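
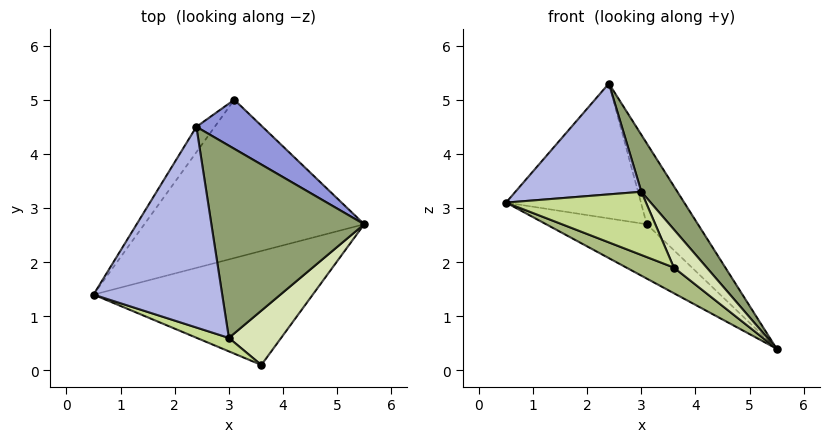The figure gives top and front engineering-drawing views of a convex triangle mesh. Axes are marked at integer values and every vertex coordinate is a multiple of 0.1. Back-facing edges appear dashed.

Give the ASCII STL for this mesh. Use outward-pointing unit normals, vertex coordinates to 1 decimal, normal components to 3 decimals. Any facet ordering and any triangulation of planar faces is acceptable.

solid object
 facet normal -0.511 0.279 -0.813
  outer loop
   vertex 3.1 5.0 2.7
   vertex 5.5 2.7 0.4
   vertex 0.5 1.4 3.1
  endloop
 endfacet
 facet normal -0.812 0.574 -0.108
  outer loop
   vertex 2.4 4.5 5.3
   vertex 3.1 5.0 2.7
   vertex 0.5 1.4 3.1
  endloop
 endfacet
 facet normal 0.796 0.517 0.314
  outer loop
   vertex 2.4 4.5 5.3
   vertex 5.5 2.7 0.4
   vertex 3.1 5.0 2.7
  endloop
 endfacet
 facet normal -0.219 -0.472 0.854
  outer loop
   vertex 3.0 0.6 3.3
   vertex 2.4 4.5 5.3
   vertex 0.5 1.4 3.1
  endloop
 endfacet
 facet normal 0.804 -0.169 0.571
  outer loop
   vertex 3.0 0.6 3.3
   vertex 5.5 2.7 0.4
   vertex 2.4 4.5 5.3
  endloop
 endfacet
 facet normal -0.425 -0.199 -0.883
  outer loop
   vertex 3.6 0.1 1.9
   vertex 0.5 1.4 3.1
   vertex 5.5 2.7 0.4
  endloop
 endfacet
 facet normal -0.313 -0.929 0.198
  outer loop
   vertex 3.6 0.1 1.9
   vertex 3.0 0.6 3.3
   vertex 0.5 1.4 3.1
  endloop
 endfacet
 facet normal 0.820 -0.329 0.469
  outer loop
   vertex 3.6 0.1 1.9
   vertex 5.5 2.7 0.4
   vertex 3.0 0.6 3.3
  endloop
 endfacet
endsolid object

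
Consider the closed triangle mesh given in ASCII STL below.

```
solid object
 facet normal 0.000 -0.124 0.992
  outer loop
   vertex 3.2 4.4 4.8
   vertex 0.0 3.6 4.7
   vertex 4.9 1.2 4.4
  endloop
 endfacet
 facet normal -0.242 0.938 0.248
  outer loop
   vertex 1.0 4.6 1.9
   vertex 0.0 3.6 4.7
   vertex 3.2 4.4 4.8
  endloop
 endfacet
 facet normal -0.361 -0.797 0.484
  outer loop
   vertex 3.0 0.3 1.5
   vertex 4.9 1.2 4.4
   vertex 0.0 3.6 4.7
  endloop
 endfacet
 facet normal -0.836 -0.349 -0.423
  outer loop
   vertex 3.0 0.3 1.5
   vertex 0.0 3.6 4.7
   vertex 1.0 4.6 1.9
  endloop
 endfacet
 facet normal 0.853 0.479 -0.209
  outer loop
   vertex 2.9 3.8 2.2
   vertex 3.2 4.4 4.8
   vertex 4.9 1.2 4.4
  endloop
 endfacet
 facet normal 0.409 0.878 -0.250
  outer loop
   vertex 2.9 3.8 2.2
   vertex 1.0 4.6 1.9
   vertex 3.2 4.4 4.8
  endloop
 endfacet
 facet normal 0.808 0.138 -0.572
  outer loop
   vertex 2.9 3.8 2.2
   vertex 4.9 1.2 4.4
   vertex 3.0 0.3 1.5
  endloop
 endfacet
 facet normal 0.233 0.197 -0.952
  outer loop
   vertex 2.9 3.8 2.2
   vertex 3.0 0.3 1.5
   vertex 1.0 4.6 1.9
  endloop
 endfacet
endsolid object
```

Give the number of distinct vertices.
6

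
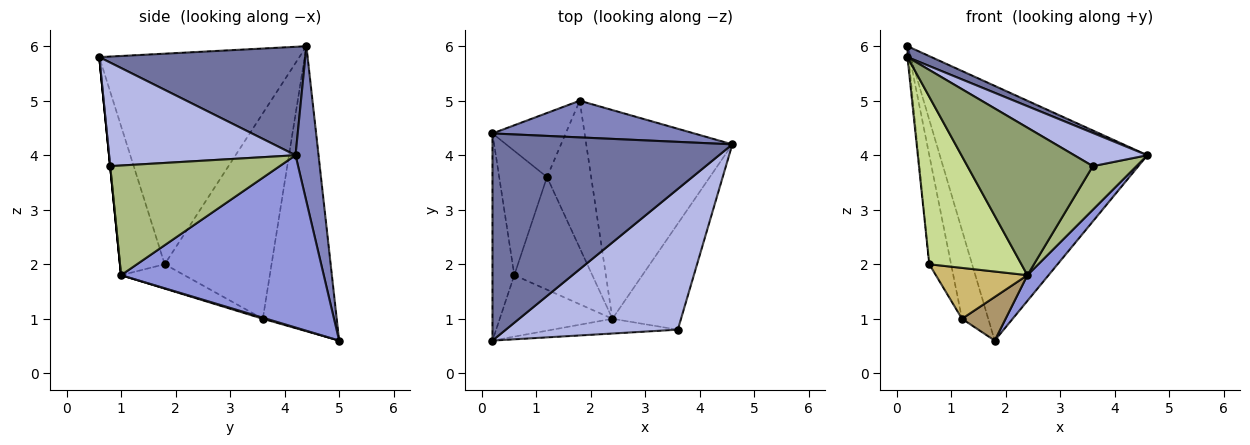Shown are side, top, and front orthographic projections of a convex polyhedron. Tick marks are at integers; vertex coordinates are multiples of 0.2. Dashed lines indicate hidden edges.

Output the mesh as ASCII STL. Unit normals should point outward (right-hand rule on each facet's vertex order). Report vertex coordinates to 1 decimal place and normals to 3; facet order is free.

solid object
 facet normal 0.412 -0.048 0.910
  outer loop
   vertex 0.2 4.4 6.0
   vertex 0.2 0.6 5.8
   vertex 4.6 4.2 4.0
  endloop
 endfacet
 facet normal 0.109 0.984 0.142
  outer loop
   vertex 1.8 5.0 0.6
   vertex 0.2 4.4 6.0
   vertex 4.6 4.2 4.0
  endloop
 endfacet
 facet normal 0.760 -0.079 -0.645
  outer loop
   vertex 2.4 1.0 1.8
   vertex 1.8 5.0 0.6
   vertex 4.6 4.2 4.0
  endloop
 endfacet
 facet normal 0.506 -0.198 0.840
  outer loop
   vertex 3.6 0.8 3.8
   vertex 4.6 4.2 4.0
   vertex 0.2 0.6 5.8
  endloop
 endfacet
 facet normal 0.000 -0.995 -0.100
  outer loop
   vertex 3.6 0.8 3.8
   vertex 0.2 0.6 5.8
   vertex 2.4 1.0 1.8
  endloop
 endfacet
 facet normal 0.828 -0.213 -0.518
  outer loop
   vertex 3.6 0.8 3.8
   vertex 2.4 1.0 1.8
   vertex 4.6 4.2 4.0
  endloop
 endfacet
 facet normal -0.415 -0.854 -0.313
  outer loop
   vertex 0.6 1.8 2.0
   vertex 2.4 1.0 1.8
   vertex 0.2 0.6 5.8
  endloop
 endfacet
 facet normal -0.995 0.005 -0.103
  outer loop
   vertex 0.6 1.8 2.0
   vertex 0.2 0.6 5.8
   vertex 0.2 4.4 6.0
  endloop
 endfacet
 facet normal 0.024 -0.284 -0.959
  outer loop
   vertex 1.2 3.6 1.0
   vertex 1.8 5.0 0.6
   vertex 2.4 1.0 1.8
  endloop
 endfacet
 facet normal -0.273 -0.396 -0.877
  outer loop
   vertex 1.2 3.6 1.0
   vertex 2.4 1.0 1.8
   vertex 0.6 1.8 2.0
  endloop
 endfacet
 facet normal -0.916 0.325 -0.235
  outer loop
   vertex 1.2 3.6 1.0
   vertex 0.2 4.4 6.0
   vertex 1.8 5.0 0.6
  endloop
 endfacet
 facet normal -0.955 0.195 -0.222
  outer loop
   vertex 1.2 3.6 1.0
   vertex 0.6 1.8 2.0
   vertex 0.2 4.4 6.0
  endloop
 endfacet
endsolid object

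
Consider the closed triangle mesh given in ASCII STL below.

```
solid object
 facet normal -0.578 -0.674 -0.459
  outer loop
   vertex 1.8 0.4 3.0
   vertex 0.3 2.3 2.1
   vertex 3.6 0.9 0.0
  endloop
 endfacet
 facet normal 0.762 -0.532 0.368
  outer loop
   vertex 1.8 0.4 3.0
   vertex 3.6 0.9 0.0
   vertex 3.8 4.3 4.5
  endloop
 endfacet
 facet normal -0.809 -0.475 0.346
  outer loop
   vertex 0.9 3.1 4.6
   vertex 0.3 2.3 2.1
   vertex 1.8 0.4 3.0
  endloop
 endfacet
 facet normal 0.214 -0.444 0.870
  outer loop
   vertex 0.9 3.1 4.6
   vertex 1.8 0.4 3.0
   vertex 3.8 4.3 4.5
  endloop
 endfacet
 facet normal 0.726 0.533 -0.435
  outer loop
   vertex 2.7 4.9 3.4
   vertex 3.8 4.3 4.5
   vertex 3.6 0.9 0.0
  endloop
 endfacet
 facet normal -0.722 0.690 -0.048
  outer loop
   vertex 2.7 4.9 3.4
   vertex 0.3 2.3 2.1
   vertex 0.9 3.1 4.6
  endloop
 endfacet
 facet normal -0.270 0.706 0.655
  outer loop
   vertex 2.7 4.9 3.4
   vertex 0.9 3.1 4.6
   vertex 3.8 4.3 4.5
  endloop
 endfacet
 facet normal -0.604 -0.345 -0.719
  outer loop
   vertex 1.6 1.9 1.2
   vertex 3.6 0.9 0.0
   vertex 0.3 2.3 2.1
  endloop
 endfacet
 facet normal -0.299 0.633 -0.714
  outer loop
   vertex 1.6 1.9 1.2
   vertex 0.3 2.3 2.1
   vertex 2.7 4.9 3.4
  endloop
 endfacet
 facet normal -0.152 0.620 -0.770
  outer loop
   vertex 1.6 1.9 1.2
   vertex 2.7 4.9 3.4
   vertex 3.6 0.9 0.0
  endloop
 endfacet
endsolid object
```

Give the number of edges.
15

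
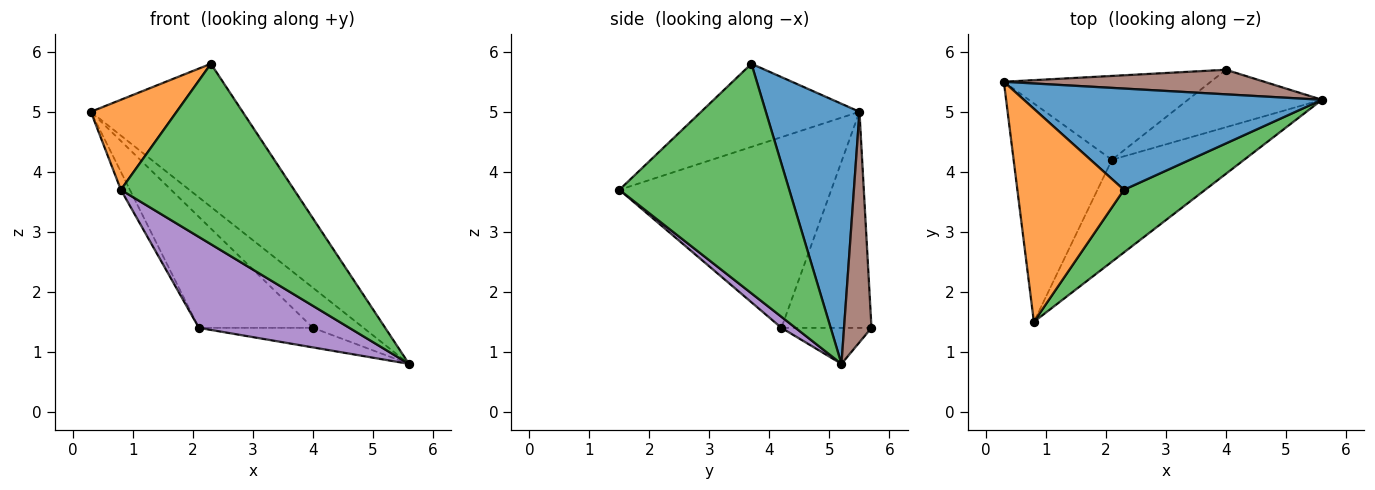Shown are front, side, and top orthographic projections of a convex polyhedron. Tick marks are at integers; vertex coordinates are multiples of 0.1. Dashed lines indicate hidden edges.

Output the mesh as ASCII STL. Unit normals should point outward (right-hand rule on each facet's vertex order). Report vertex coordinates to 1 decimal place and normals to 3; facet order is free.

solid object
 facet normal 0.450 0.729 0.516
  outer loop
   vertex 2.3 3.7 5.8
   vertex 5.6 5.2 0.8
   vertex 0.3 5.5 5.0
  endloop
 endfacet
 facet normal -0.584 -0.316 0.748
  outer loop
   vertex 2.3 3.7 5.8
   vertex 0.3 5.5 5.0
   vertex 0.8 1.5 3.7
  endloop
 endfacet
 facet normal 0.680 -0.693 0.241
  outer loop
   vertex 2.3 3.7 5.8
   vertex 0.8 1.5 3.7
   vertex 5.6 5.2 0.8
  endloop
 endfacet
 facet normal -0.888 0.038 -0.458
  outer loop
   vertex 2.1 4.2 1.4
   vertex 0.8 1.5 3.7
   vertex 0.3 5.5 5.0
  endloop
 endfacet
 facet normal 0.062 -0.664 -0.745
  outer loop
   vertex 2.1 4.2 1.4
   vertex 5.6 5.2 0.8
   vertex 0.8 1.5 3.7
  endloop
 endfacet
 facet normal 0.420 0.774 0.474
  outer loop
   vertex 4.0 5.7 1.4
   vertex 0.3 5.5 5.0
   vertex 5.6 5.2 0.8
  endloop
 endfacet
 facet normal -0.533 0.675 -0.510
  outer loop
   vertex 4.0 5.7 1.4
   vertex 2.1 4.2 1.4
   vertex 0.3 5.5 5.0
  endloop
 endfacet
 facet normal -0.246 0.312 -0.917
  outer loop
   vertex 4.0 5.7 1.4
   vertex 5.6 5.2 0.8
   vertex 2.1 4.2 1.4
  endloop
 endfacet
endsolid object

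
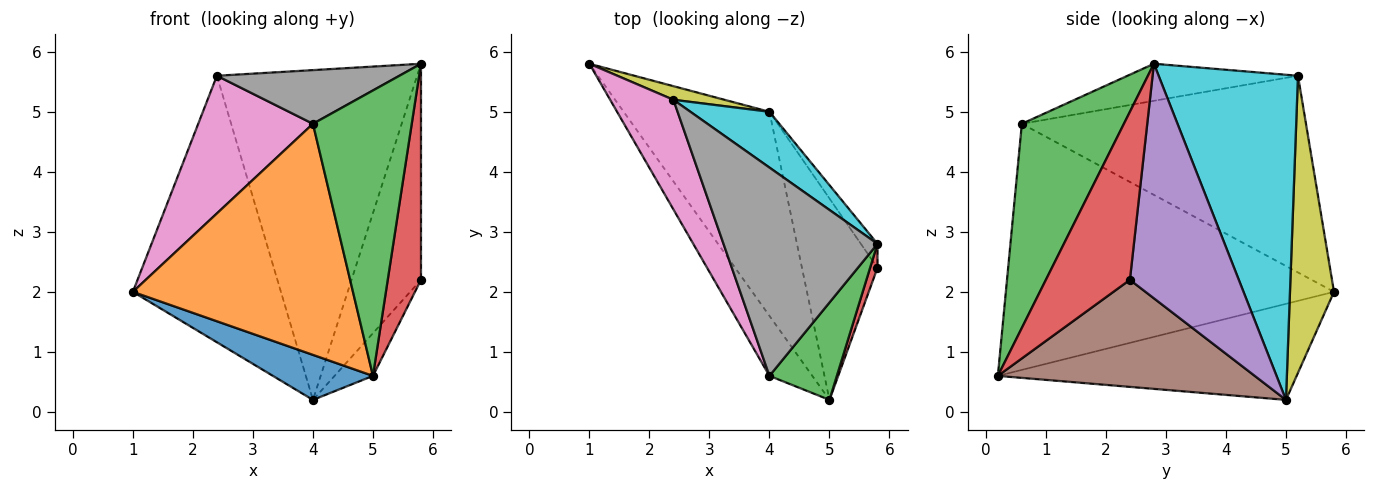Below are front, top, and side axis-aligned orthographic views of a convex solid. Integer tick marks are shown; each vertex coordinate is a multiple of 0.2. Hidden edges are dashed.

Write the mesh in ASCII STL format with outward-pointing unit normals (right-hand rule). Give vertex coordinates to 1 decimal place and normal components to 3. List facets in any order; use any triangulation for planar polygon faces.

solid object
 facet normal -0.541 -0.181 -0.821
  outer loop
   vertex 4.0 5.0 0.2
   vertex 5.0 0.2 0.6
   vertex 1.0 5.8 2.0
  endloop
 endfacet
 facet normal -0.822 -0.551 -0.143
  outer loop
   vertex 4.0 0.6 4.8
   vertex 1.0 5.8 2.0
   vertex 5.0 0.2 0.6
  endloop
 endfacet
 facet normal 0.699 -0.677 0.231
  outer loop
   vertex 4.0 0.6 4.8
   vertex 5.0 0.2 0.6
   vertex 5.8 2.8 5.8
  endloop
 endfacet
 facet normal 0.929 -0.368 0.041
  outer loop
   vertex 5.8 2.4 2.2
   vertex 5.8 2.8 5.8
   vertex 5.0 0.2 0.6
  endloop
 endfacet
 facet normal 0.842 0.537 -0.060
  outer loop
   vertex 5.8 2.4 2.2
   vertex 4.0 5.0 0.2
   vertex 5.8 2.8 5.8
  endloop
 endfacet
 facet normal 0.811 0.121 -0.572
  outer loop
   vertex 5.8 2.4 2.2
   vertex 5.0 0.2 0.6
   vertex 4.0 5.0 0.2
  endloop
 endfacet
 facet normal -0.889 -0.359 0.286
  outer loop
   vertex 2.4 5.2 5.6
   vertex 1.0 5.8 2.0
   vertex 4.0 0.6 4.8
  endloop
 endfacet
 facet normal -0.227 -0.243 0.943
  outer loop
   vertex 2.4 5.2 5.6
   vertex 4.0 0.6 4.8
   vertex 5.8 2.8 5.8
  endloop
 endfacet
 facet normal 0.285 0.957 0.049
  outer loop
   vertex 2.4 5.2 5.6
   vertex 4.0 5.0 0.2
   vertex 1.0 5.8 2.0
  endloop
 endfacet
 facet normal 0.566 0.813 0.138
  outer loop
   vertex 2.4 5.2 5.6
   vertex 5.8 2.8 5.8
   vertex 4.0 5.0 0.2
  endloop
 endfacet
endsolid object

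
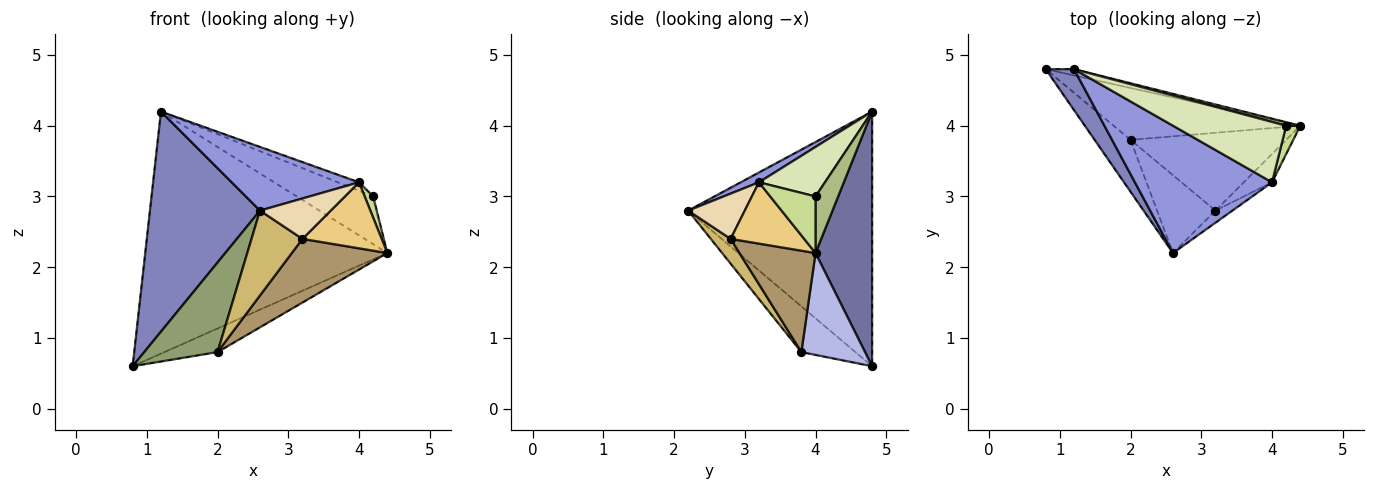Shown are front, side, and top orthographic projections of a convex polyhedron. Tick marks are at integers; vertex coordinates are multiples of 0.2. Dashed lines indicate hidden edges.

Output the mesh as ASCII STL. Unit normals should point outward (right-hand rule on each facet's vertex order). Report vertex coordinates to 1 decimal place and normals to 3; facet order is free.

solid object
 facet normal 0.228 0.973 -0.025
  outer loop
   vertex 1.2 4.8 4.2
   vertex 4.4 4.0 2.2
   vertex 0.8 4.8 0.6
  endloop
 endfacet
 facet normal -0.854 -0.511 0.095
  outer loop
   vertex 1.2 4.8 4.2
   vertex 0.8 4.8 0.6
   vertex 2.6 2.2 2.8
  endloop
 endfacet
 facet normal 0.064 -0.446 0.893
  outer loop
   vertex 4.0 3.2 3.2
   vertex 1.2 4.8 4.2
   vertex 2.6 2.2 2.8
  endloop
 endfacet
 facet normal 0.445 0.371 -0.815
  outer loop
   vertex 2.0 3.8 0.8
   vertex 0.8 4.8 0.6
   vertex 4.4 4.0 2.2
  endloop
 endfacet
 facet normal -0.538 -0.730 -0.422
  outer loop
   vertex 2.0 3.8 0.8
   vertex 2.6 2.2 2.8
   vertex 0.8 4.8 0.6
  endloop
 endfacet
 facet normal 0.283 0.956 0.071
  outer loop
   vertex 4.2 4.0 3.0
   vertex 4.4 4.0 2.2
   vertex 1.2 4.8 4.2
  endloop
 endfacet
 facet normal 0.954 -0.179 0.239
  outer loop
   vertex 4.2 4.0 3.0
   vertex 4.0 3.2 3.2
   vertex 4.4 4.0 2.2
  endloop
 endfacet
 facet normal 0.398 0.128 0.909
  outer loop
   vertex 4.2 4.0 3.0
   vertex 1.2 4.8 4.2
   vertex 4.0 3.2 3.2
  endloop
 endfacet
 facet normal 0.450 -0.565 -0.691
  outer loop
   vertex 3.2 2.8 2.4
   vertex 2.0 3.8 0.8
   vertex 4.4 4.0 2.2
  endloop
 endfacet
 facet normal 0.276 -0.709 -0.650
  outer loop
   vertex 3.2 2.8 2.4
   vertex 2.6 2.2 2.8
   vertex 2.0 3.8 0.8
  endloop
 endfacet
 facet normal 0.649 -0.699 -0.300
  outer loop
   vertex 3.2 2.8 2.4
   vertex 4.4 4.0 2.2
   vertex 4.0 3.2 3.2
  endloop
 endfacet
 facet normal 0.608 -0.760 -0.228
  outer loop
   vertex 3.2 2.8 2.4
   vertex 4.0 3.2 3.2
   vertex 2.6 2.2 2.8
  endloop
 endfacet
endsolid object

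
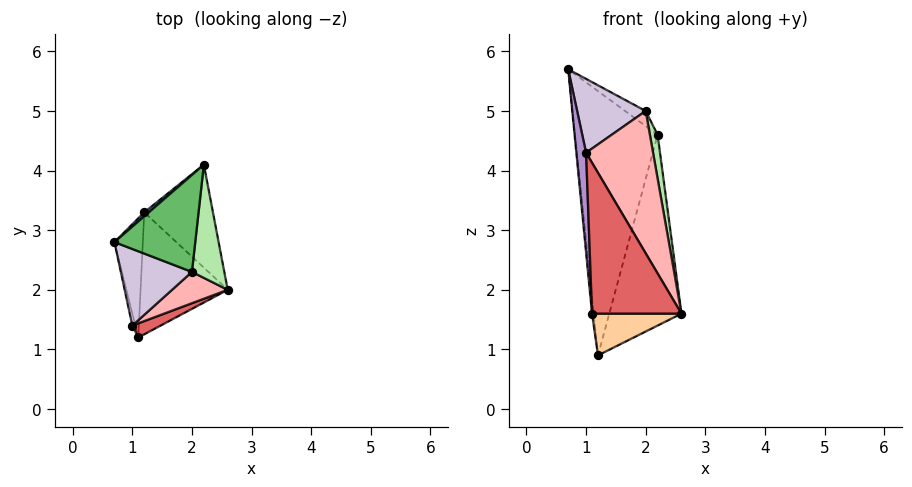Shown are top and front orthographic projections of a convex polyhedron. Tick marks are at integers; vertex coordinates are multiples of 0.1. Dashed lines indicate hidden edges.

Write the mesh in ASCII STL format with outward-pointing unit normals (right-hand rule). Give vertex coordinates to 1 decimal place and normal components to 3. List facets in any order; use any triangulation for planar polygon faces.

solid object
 facet normal -0.650 0.760 0.011
  outer loop
   vertex 1.2 3.3 0.9
   vertex 0.7 2.8 5.7
   vertex 2.2 4.1 4.6
  endloop
 endfacet
 facet normal 0.726 0.605 -0.327
  outer loop
   vertex 1.2 3.3 0.9
   vertex 2.2 4.1 4.6
   vertex 2.6 2.0 1.6
  endloop
 endfacet
 facet normal -0.995 0.013 -0.102
  outer loop
   vertex 1.1 1.2 1.6
   vertex 0.7 2.8 5.7
   vertex 1.2 3.3 0.9
  endloop
 endfacet
 facet normal 0.170 -0.319 -0.932
  outer loop
   vertex 1.1 1.2 1.6
   vertex 1.2 3.3 0.9
   vertex 2.6 2.0 1.6
  endloop
 endfacet
 facet normal 0.509 0.132 0.851
  outer loop
   vertex 2.0 2.3 5.0
   vertex 2.2 4.1 4.6
   vertex 0.7 2.8 5.7
  endloop
 endfacet
 facet normal 0.981 -0.069 0.179
  outer loop
   vertex 2.0 2.3 5.0
   vertex 2.6 2.0 1.6
   vertex 2.2 4.1 4.6
  endloop
 endfacet
 facet normal 0.469 -0.879 0.083
  outer loop
   vertex 1.0 1.4 4.3
   vertex 1.1 1.2 1.6
   vertex 2.6 2.0 1.6
  endloop
 endfacet
 facet normal 0.589 -0.789 0.174
  outer loop
   vertex 1.0 1.4 4.3
   vertex 2.6 2.0 1.6
   vertex 2.0 2.3 5.0
  endloop
 endfacet
 facet normal -0.982 -0.188 -0.022
  outer loop
   vertex 1.0 1.4 4.3
   vertex 0.7 2.8 5.7
   vertex 1.1 1.2 1.6
  endloop
 endfacet
 facet normal 0.120 -0.689 0.715
  outer loop
   vertex 1.0 1.4 4.3
   vertex 2.0 2.3 5.0
   vertex 0.7 2.8 5.7
  endloop
 endfacet
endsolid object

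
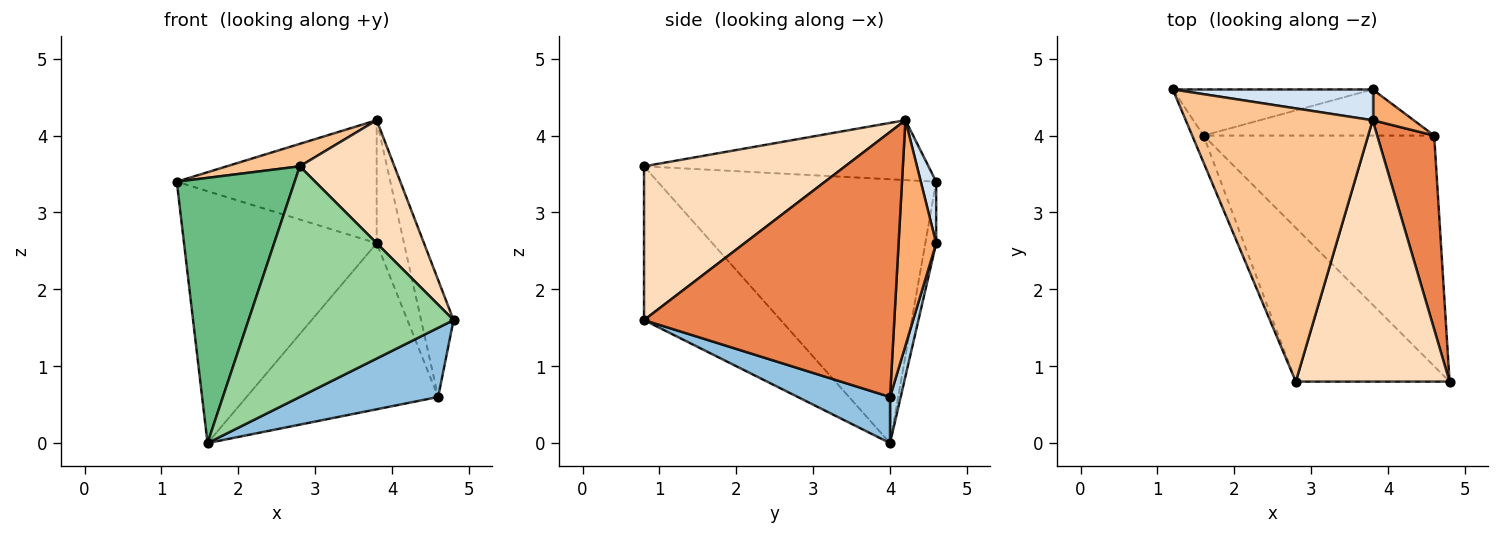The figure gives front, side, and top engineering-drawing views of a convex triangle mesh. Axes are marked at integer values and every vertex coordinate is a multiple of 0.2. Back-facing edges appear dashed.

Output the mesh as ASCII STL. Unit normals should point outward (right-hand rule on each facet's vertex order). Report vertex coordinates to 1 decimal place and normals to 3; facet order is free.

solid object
 facet normal -0.055 0.982 -0.180
  outer loop
   vertex 1.6 4.0 0.0
   vertex 1.2 4.6 3.4
   vertex 3.8 4.6 2.6
  endloop
 endfacet
 facet normal 0.188 -0.282 -0.941
  outer loop
   vertex 4.6 4.0 0.6
   vertex 4.8 0.8 1.6
   vertex 1.6 4.0 0.0
  endloop
 endfacet
 facet normal 0.053 0.962 -0.267
  outer loop
   vertex 4.6 4.0 0.6
   vertex 1.6 4.0 0.0
   vertex 3.8 4.6 2.6
  endloop
 endfacet
 facet normal 0.074 0.967 0.242
  outer loop
   vertex 3.8 4.2 4.2
   vertex 3.8 4.6 2.6
   vertex 1.2 4.6 3.4
  endloop
 endfacet
 facet normal 0.970 0.126 0.209
  outer loop
   vertex 3.8 4.2 4.2
   vertex 4.8 0.8 1.6
   vertex 4.6 4.0 0.6
  endloop
 endfacet
 facet normal 0.800 0.582 0.145
  outer loop
   vertex 3.8 4.2 4.2
   vertex 4.6 4.0 0.6
   vertex 3.8 4.6 2.6
  endloop
 endfacet
 facet normal -0.304 -0.078 0.949
  outer loop
   vertex 2.8 0.8 3.6
   vertex 3.8 4.2 4.2
   vertex 1.2 4.6 3.4
  endloop
 endfacet
 facet normal 0.671 -0.316 0.671
  outer loop
   vertex 2.8 0.8 3.6
   vertex 4.8 0.8 1.6
   vertex 3.8 4.2 4.2
  endloop
 endfacet
 facet normal -0.920 -0.390 -0.040
  outer loop
   vertex 2.8 0.8 3.6
   vertex 1.2 4.6 3.4
   vertex 1.6 4.0 0.0
  endloop
 endfacet
 facet normal -0.485 -0.728 -0.485
  outer loop
   vertex 2.8 0.8 3.6
   vertex 1.6 4.0 0.0
   vertex 4.8 0.8 1.6
  endloop
 endfacet
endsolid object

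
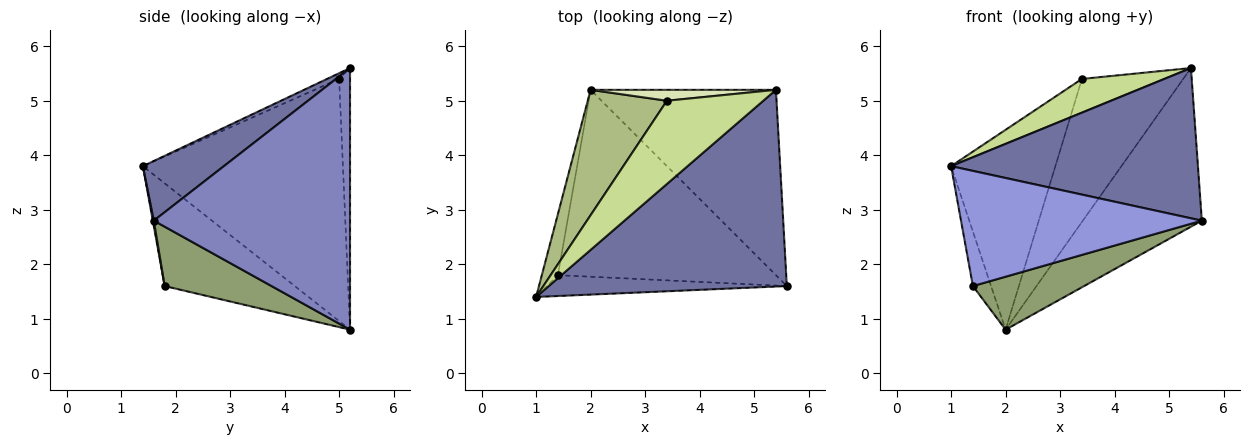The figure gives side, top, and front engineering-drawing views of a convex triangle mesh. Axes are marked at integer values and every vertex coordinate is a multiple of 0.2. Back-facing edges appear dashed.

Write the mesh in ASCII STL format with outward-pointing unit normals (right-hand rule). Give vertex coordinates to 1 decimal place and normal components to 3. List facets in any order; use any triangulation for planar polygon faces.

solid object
 facet normal 0.195 -0.595 0.779
  outer loop
   vertex 5.4 5.2 5.6
   vertex 1.0 1.4 3.8
   vertex 5.6 1.6 2.8
  endloop
 endfacet
 facet normal 0.731 0.444 -0.518
  outer loop
   vertex 5.4 5.2 5.6
   vertex 5.6 1.6 2.8
   vertex 2.0 5.2 0.8
  endloop
 endfacet
 facet normal 0.004 -0.984 -0.178
  outer loop
   vertex 1.4 1.8 1.6
   vertex 5.6 1.6 2.8
   vertex 1.0 1.4 3.8
  endloop
 endfacet
 facet normal -0.979 0.137 -0.153
  outer loop
   vertex 1.4 1.8 1.6
   vertex 1.0 1.4 3.8
   vertex 2.0 5.2 0.8
  endloop
 endfacet
 facet normal 0.253 -0.264 -0.931
  outer loop
   vertex 1.4 1.8 1.6
   vertex 2.0 5.2 0.8
   vertex 5.6 1.6 2.8
  endloop
 endfacet
 facet normal -0.852 0.444 0.279
  outer loop
   vertex 3.4 5.0 5.4
   vertex 2.0 5.2 0.8
   vertex 1.0 1.4 3.8
  endloop
 endfacet
 facet normal -0.055 -0.375 0.926
  outer loop
   vertex 3.4 5.0 5.4
   vertex 1.0 1.4 3.8
   vertex 5.4 5.2 5.6
  endloop
 endfacet
 facet normal -0.107 0.991 0.076
  outer loop
   vertex 3.4 5.0 5.4
   vertex 5.4 5.2 5.6
   vertex 2.0 5.2 0.8
  endloop
 endfacet
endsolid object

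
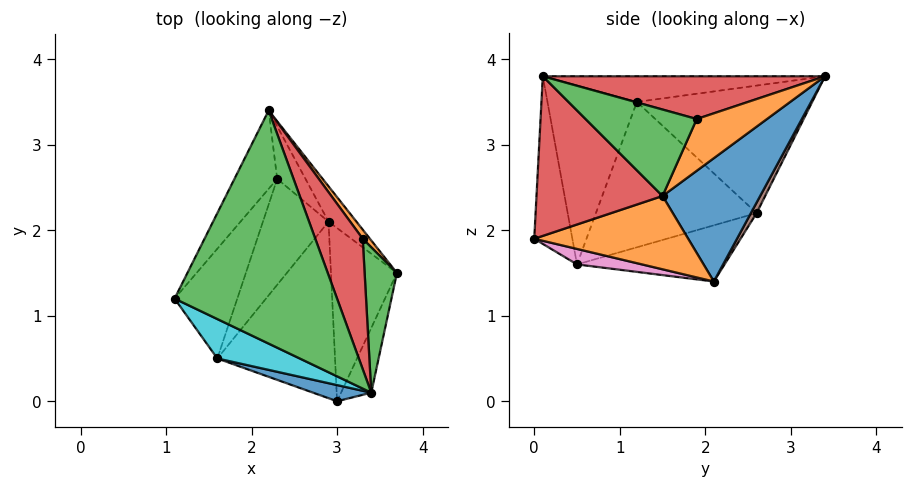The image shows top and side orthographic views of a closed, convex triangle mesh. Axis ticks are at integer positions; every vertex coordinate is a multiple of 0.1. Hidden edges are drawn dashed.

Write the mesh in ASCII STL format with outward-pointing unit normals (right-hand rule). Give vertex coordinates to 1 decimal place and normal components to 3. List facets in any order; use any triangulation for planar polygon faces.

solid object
 facet normal 0.713 0.682 -0.161
  outer loop
   vertex 2.9 2.1 1.4
   vertex 2.2 3.4 3.8
   vertex 3.7 1.5 2.4
  endloop
 endfacet
 facet normal 0.738 -0.123 -0.664
  outer loop
   vertex 3.0 0.0 1.9
   vertex 2.9 2.1 1.4
   vertex 3.7 1.5 2.4
  endloop
 endfacet
 facet normal -0.156 -0.057 0.986
  outer loop
   vertex 3.4 0.1 3.8
   vertex 2.2 3.4 3.8
   vertex 1.1 1.2 3.5
  endloop
 endfacet
 facet normal 0.913 -0.369 -0.173
  outer loop
   vertex 3.4 0.1 3.8
   vertex 3.0 0.0 1.9
   vertex 3.7 1.5 2.4
  endloop
 endfacet
 facet normal -0.842 0.460 -0.282
  outer loop
   vertex 2.3 2.6 2.2
   vertex 1.1 1.2 3.5
   vertex 2.2 3.4 3.8
  endloop
 endfacet
 facet normal 0.161 0.887 -0.433
  outer loop
   vertex 2.3 2.6 2.2
   vertex 2.2 3.4 3.8
   vertex 2.9 2.1 1.4
  endloop
 endfacet
 facet normal 0.127 -0.224 -0.966
  outer loop
   vertex 1.6 0.5 1.6
   vertex 2.9 2.1 1.4
   vertex 3.0 0.0 1.9
  endloop
 endfacet
 facet normal -0.847 0.387 -0.365
  outer loop
   vertex 1.6 0.5 1.6
   vertex 1.1 1.2 3.5
   vertex 2.3 2.6 2.2
  endloop
 endfacet
 facet normal -0.597 0.398 -0.697
  outer loop
   vertex 1.6 0.5 1.6
   vertex 2.3 2.6 2.2
   vertex 2.9 2.1 1.4
  endloop
 endfacet
 facet normal -0.444 -0.872 0.205
  outer loop
   vertex 1.6 0.5 1.6
   vertex 3.4 0.1 3.8
   vertex 1.1 1.2 3.5
  endloop
 endfacet
 facet normal -0.357 -0.926 0.124
  outer loop
   vertex 1.6 0.5 1.6
   vertex 3.0 0.0 1.9
   vertex 3.4 0.1 3.8
  endloop
 endfacet
 facet normal 0.819 0.563 0.114
  outer loop
   vertex 3.3 1.9 3.3
   vertex 3.7 1.5 2.4
   vertex 2.2 3.4 3.8
  endloop
 endfacet
 facet normal 0.926 0.148 0.346
  outer loop
   vertex 3.3 1.9 3.3
   vertex 3.4 0.1 3.8
   vertex 3.7 1.5 2.4
  endloop
 endfacet
 facet normal 0.651 0.237 0.722
  outer loop
   vertex 3.3 1.9 3.3
   vertex 2.2 3.4 3.8
   vertex 3.4 0.1 3.8
  endloop
 endfacet
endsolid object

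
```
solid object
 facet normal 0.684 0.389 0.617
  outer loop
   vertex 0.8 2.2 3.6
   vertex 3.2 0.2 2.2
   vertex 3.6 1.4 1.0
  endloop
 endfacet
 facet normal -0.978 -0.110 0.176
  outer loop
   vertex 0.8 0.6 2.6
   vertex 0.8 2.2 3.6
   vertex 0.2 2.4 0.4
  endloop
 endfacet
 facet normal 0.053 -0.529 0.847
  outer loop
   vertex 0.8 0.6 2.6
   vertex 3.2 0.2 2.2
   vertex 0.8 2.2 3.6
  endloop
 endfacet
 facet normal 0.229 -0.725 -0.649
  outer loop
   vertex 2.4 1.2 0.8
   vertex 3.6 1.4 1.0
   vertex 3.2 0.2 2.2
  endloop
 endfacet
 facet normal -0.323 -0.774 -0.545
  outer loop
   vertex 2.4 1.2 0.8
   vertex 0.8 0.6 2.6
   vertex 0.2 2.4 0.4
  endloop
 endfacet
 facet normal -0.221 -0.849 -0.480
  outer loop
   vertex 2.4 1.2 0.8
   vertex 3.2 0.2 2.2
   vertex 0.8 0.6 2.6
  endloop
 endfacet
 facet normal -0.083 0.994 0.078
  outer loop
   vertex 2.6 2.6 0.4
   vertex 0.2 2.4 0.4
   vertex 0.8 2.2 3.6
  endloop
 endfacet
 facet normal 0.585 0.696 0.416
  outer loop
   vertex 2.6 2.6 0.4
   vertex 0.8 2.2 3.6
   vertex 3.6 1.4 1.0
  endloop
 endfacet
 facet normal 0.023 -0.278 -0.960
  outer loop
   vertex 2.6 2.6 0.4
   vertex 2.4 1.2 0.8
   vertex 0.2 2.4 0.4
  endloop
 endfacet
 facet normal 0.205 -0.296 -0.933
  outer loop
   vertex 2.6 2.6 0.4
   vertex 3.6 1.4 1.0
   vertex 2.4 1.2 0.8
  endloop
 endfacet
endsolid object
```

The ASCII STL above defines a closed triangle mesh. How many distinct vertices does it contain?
7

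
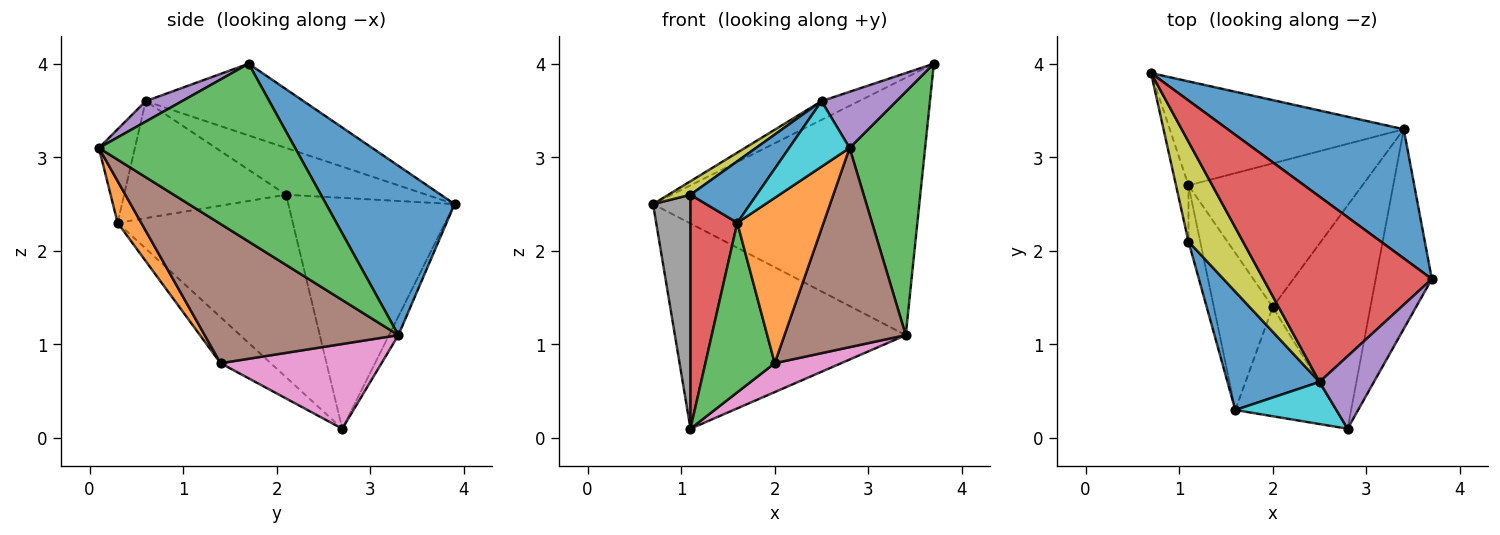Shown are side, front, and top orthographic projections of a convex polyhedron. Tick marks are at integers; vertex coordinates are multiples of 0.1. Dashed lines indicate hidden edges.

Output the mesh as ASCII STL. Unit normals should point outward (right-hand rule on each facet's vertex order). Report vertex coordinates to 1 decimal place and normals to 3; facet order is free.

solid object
 facet normal 0.396 0.821 0.412
  outer loop
   vertex 3.4 3.3 1.1
   vertex 0.7 3.9 2.5
   vertex 3.7 1.7 4.0
  endloop
 endfacet
 facet normal -0.036 0.891 -0.452
  outer loop
   vertex 3.4 3.3 1.1
   vertex 1.1 2.7 0.1
   vertex 0.7 3.9 2.5
  endloop
 endfacet
 facet normal 0.895 -0.345 -0.283
  outer loop
   vertex 3.4 3.3 1.1
   vertex 3.7 1.7 4.0
   vertex 2.8 0.1 3.1
  endloop
 endfacet
 facet normal -0.390 0.093 0.916
  outer loop
   vertex 2.5 0.6 3.6
   vertex 3.7 1.7 4.0
   vertex 0.7 3.9 2.5
  endloop
 endfacet
 facet normal 0.285 -0.587 0.758
  outer loop
   vertex 2.5 0.6 3.6
   vertex 2.8 0.1 3.1
   vertex 3.7 1.7 4.0
  endloop
 endfacet
 facet normal 0.728 -0.456 -0.511
  outer loop
   vertex 2.0 1.4 0.8
   vertex 3.4 3.3 1.1
   vertex 2.8 0.1 3.1
  endloop
 endfacet
 facet normal 0.431 -0.178 -0.885
  outer loop
   vertex 2.0 1.4 0.8
   vertex 1.1 2.7 0.1
   vertex 3.4 3.3 1.1
  endloop
 endfacet
 facet normal -0.974 -0.219 -0.053
  outer loop
   vertex 1.1 2.1 2.6
   vertex 0.7 3.9 2.5
   vertex 1.1 2.7 0.1
  endloop
 endfacet
 facet normal -0.648 -0.102 0.754
  outer loop
   vertex 1.1 2.1 2.6
   vertex 2.5 0.6 3.6
   vertex 0.7 3.9 2.5
  endloop
 endfacet
 facet normal -0.448 -0.752 0.484
  outer loop
   vertex 1.6 0.3 2.3
   vertex 2.8 0.1 3.1
   vertex 2.5 0.6 3.6
  endloop
 endfacet
 facet normal -0.748 -0.306 0.589
  outer loop
   vertex 1.6 0.3 2.3
   vertex 2.5 0.6 3.6
   vertex 1.1 2.1 2.6
  endloop
 endfacet
 facet normal 0.223 -0.814 -0.537
  outer loop
   vertex 1.6 0.3 2.3
   vertex 2.0 1.4 0.8
   vertex 2.8 0.1 3.1
  endloop
 endfacet
 facet normal -0.469 -0.648 -0.600
  outer loop
   vertex 1.6 0.3 2.3
   vertex 1.1 2.7 0.1
   vertex 2.0 1.4 0.8
  endloop
 endfacet
 facet normal -0.964 -0.258 -0.062
  outer loop
   vertex 1.6 0.3 2.3
   vertex 1.1 2.1 2.6
   vertex 1.1 2.7 0.1
  endloop
 endfacet
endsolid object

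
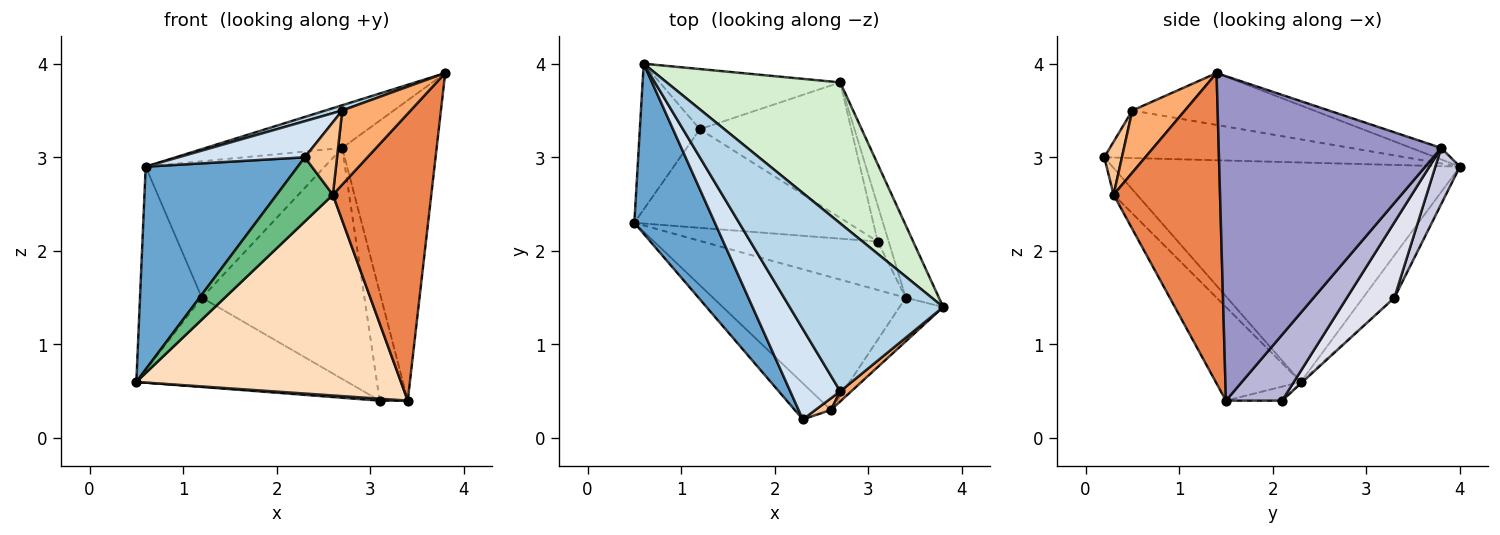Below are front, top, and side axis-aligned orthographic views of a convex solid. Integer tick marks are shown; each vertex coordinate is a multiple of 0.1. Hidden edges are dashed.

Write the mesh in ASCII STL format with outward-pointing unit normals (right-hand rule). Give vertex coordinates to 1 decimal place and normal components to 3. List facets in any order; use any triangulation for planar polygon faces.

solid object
 facet normal -0.868 -0.380 0.319
  outer loop
   vertex 2.3 0.2 3.0
   vertex 0.6 4.0 2.9
   vertex 0.5 2.3 0.6
  endloop
 endfacet
 facet normal -0.080 -0.040 -0.996
  outer loop
   vertex 3.1 2.1 0.4
   vertex 3.4 1.5 0.4
   vertex 0.5 2.3 0.6
  endloop
 endfacet
 facet normal -0.320 -0.030 0.947
  outer loop
   vertex 2.7 0.5 3.5
   vertex 3.8 1.4 3.9
   vertex 0.6 4.0 2.9
  endloop
 endfacet
 facet normal -0.662 -0.278 0.696
  outer loop
   vertex 2.7 0.5 3.5
   vertex 0.6 4.0 2.9
   vertex 2.3 0.2 3.0
  endloop
 endfacet
 facet normal 0.730 -0.675 -0.103
  outer loop
   vertex 2.6 0.3 2.6
   vertex 3.4 1.5 0.4
   vertex 3.8 1.4 3.9
  endloop
 endfacet
 facet normal 0.606 -0.788 0.108
  outer loop
   vertex 2.6 0.3 2.6
   vertex 3.8 1.4 3.9
   vertex 2.7 0.5 3.5
  endloop
 endfacet
 facet normal 0.476 -0.868 0.140
  outer loop
   vertex 2.6 0.3 2.6
   vertex 2.7 0.5 3.5
   vertex 2.3 0.2 3.0
  endloop
 endfacet
 facet normal -0.259 -0.805 -0.533
  outer loop
   vertex 2.6 0.3 2.6
   vertex 0.5 2.3 0.6
   vertex 3.4 1.5 0.4
  endloop
 endfacet
 facet normal -0.341 -0.819 -0.461
  outer loop
   vertex 2.6 0.3 2.6
   vertex 2.3 0.2 3.0
   vertex 0.5 2.3 0.6
  endloop
 endfacet
 facet normal -0.381 0.751 -0.539
  outer loop
   vertex 1.2 3.3 1.5
   vertex 0.5 2.3 0.6
   vertex 0.6 4.0 2.9
  endloop
 endfacet
 facet normal -0.005 0.671 -0.741
  outer loop
   vertex 1.2 3.3 1.5
   vertex 3.1 2.1 0.4
   vertex 0.5 2.3 0.6
  endloop
 endfacet
 facet normal -0.063 0.289 0.955
  outer loop
   vertex 2.7 3.8 3.1
   vertex 0.6 4.0 2.9
   vertex 3.8 1.4 3.9
  endloop
 endfacet
 facet normal 0.917 0.389 -0.094
  outer loop
   vertex 2.7 3.8 3.1
   vertex 3.8 1.4 3.9
   vertex 3.4 1.5 0.4
  endloop
 endfacet
 facet normal 0.885 0.442 -0.147
  outer loop
   vertex 2.7 3.8 3.1
   vertex 3.4 1.5 0.4
   vertex 3.1 2.1 0.4
  endloop
 endfacet
 facet normal 0.125 0.908 -0.400
  outer loop
   vertex 2.7 3.8 3.1
   vertex 1.2 3.3 1.5
   vertex 0.6 4.0 2.9
  endloop
 endfacet
 facet normal 0.244 0.836 -0.490
  outer loop
   vertex 2.7 3.8 3.1
   vertex 3.1 2.1 0.4
   vertex 1.2 3.3 1.5
  endloop
 endfacet
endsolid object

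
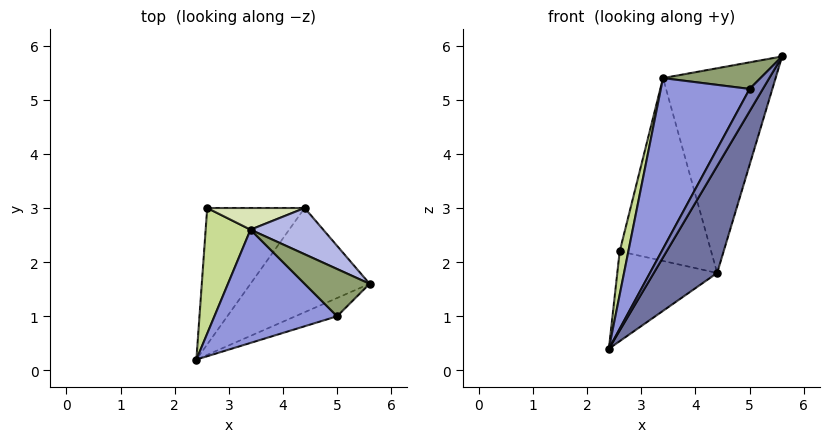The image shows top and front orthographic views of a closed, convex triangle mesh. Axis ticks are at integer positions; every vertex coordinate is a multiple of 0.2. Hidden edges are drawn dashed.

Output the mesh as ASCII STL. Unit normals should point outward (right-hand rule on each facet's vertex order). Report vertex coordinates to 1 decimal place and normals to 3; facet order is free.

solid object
 facet normal 0.831 -0.399 -0.389
  outer loop
   vertex 4.4 3.0 1.8
   vertex 5.6 1.6 5.8
   vertex 2.4 0.2 0.4
  endloop
 endfacet
 facet normal 0.815 -0.448 -0.367
  outer loop
   vertex 5.0 1.0 5.2
   vertex 2.4 0.2 0.4
   vertex 5.6 1.6 5.8
  endloop
 endfacet
 facet normal -0.607 -0.662 0.439
  outer loop
   vertex 3.4 2.6 5.4
   vertex 2.4 0.2 0.4
   vertex 5.0 1.0 5.2
  endloop
 endfacet
 facet normal 0.374 0.905 0.204
  outer loop
   vertex 3.4 2.6 5.4
   vertex 5.6 1.6 5.8
   vertex 4.4 3.0 1.8
  endloop
 endfacet
 facet normal -0.356 -0.458 0.814
  outer loop
   vertex 3.4 2.6 5.4
   vertex 5.0 1.0 5.2
   vertex 5.6 1.6 5.8
  endloop
 endfacet
 facet normal -0.182 0.541 -0.821
  outer loop
   vertex 2.6 3.0 2.2
   vertex 4.4 3.0 1.8
   vertex 2.4 0.2 0.4
  endloop
 endfacet
 facet normal -0.969 -0.080 0.232
  outer loop
   vertex 2.6 3.0 2.2
   vertex 2.4 0.2 0.4
   vertex 3.4 2.6 5.4
  endloop
 endfacet
 facet normal 0.026 0.993 0.118
  outer loop
   vertex 2.6 3.0 2.2
   vertex 3.4 2.6 5.4
   vertex 4.4 3.0 1.8
  endloop
 endfacet
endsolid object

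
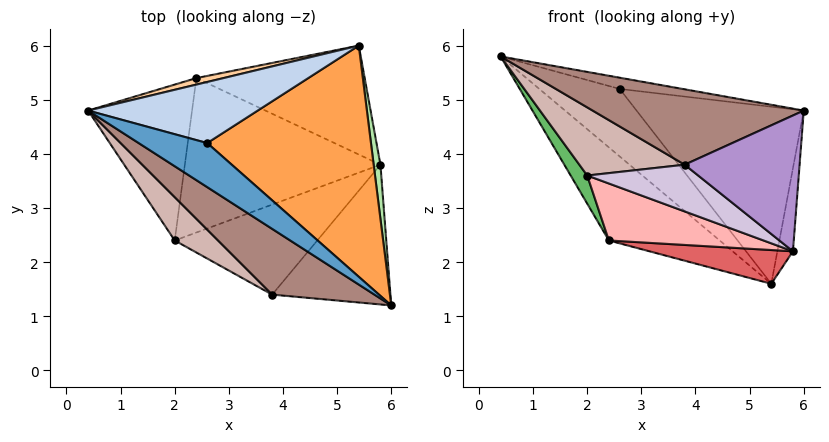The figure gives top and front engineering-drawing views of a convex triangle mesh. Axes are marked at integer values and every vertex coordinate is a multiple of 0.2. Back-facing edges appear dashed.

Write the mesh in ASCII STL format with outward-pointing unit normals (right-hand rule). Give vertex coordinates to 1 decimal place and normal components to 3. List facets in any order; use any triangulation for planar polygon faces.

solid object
 facet normal 0.315 0.234 0.920
  outer loop
   vertex 2.6 4.2 5.2
   vertex 0.4 4.8 5.8
   vertex 6.0 1.2 4.8
  endloop
 endfacet
 facet normal 0.359 0.692 0.626
  outer loop
   vertex 2.6 4.2 5.2
   vertex 5.4 6.0 1.6
   vertex 0.4 4.8 5.8
  endloop
 endfacet
 facet normal 0.533 0.514 0.672
  outer loop
   vertex 2.6 4.2 5.2
   vertex 6.0 1.2 4.8
   vertex 5.4 6.0 1.6
  endloop
 endfacet
 facet normal -0.178 0.982 0.068
  outer loop
   vertex 2.4 5.4 2.4
   vertex 0.4 4.8 5.8
   vertex 5.4 6.0 1.6
  endloop
 endfacet
 facet normal -0.851 -0.093 -0.517
  outer loop
   vertex 2.4 5.4 2.4
   vertex 2.0 2.4 3.6
   vertex 0.4 4.8 5.8
  endloop
 endfacet
 facet normal 0.967 0.214 0.139
  outer loop
   vertex 5.8 3.8 2.2
   vertex 5.4 6.0 1.6
   vertex 6.0 1.2 4.8
  endloop
 endfacet
 facet normal -0.192 -0.291 -0.937
  outer loop
   vertex 5.8 3.8 2.2
   vertex 2.4 5.4 2.4
   vertex 5.4 6.0 1.6
  endloop
 endfacet
 facet normal -0.213 -0.338 -0.917
  outer loop
   vertex 5.8 3.8 2.2
   vertex 2.0 2.4 3.6
   vertex 2.4 5.4 2.4
  endloop
 endfacet
 facet normal 0.254 -0.674 -0.694
  outer loop
   vertex 3.8 1.4 3.8
   vertex 5.8 3.8 2.2
   vertex 6.0 1.2 4.8
  endloop
 endfacet
 facet normal -0.155 -0.455 -0.877
  outer loop
   vertex 3.8 1.4 3.8
   vertex 2.0 2.4 3.6
   vertex 5.8 3.8 2.2
  endloop
 endfacet
 facet normal -0.345 -0.708 0.617
  outer loop
   vertex 3.8 1.4 3.8
   vertex 6.0 1.2 4.8
   vertex 0.4 4.8 5.8
  endloop
 endfacet
 facet normal -0.467 -0.746 0.474
  outer loop
   vertex 3.8 1.4 3.8
   vertex 0.4 4.8 5.8
   vertex 2.0 2.4 3.6
  endloop
 endfacet
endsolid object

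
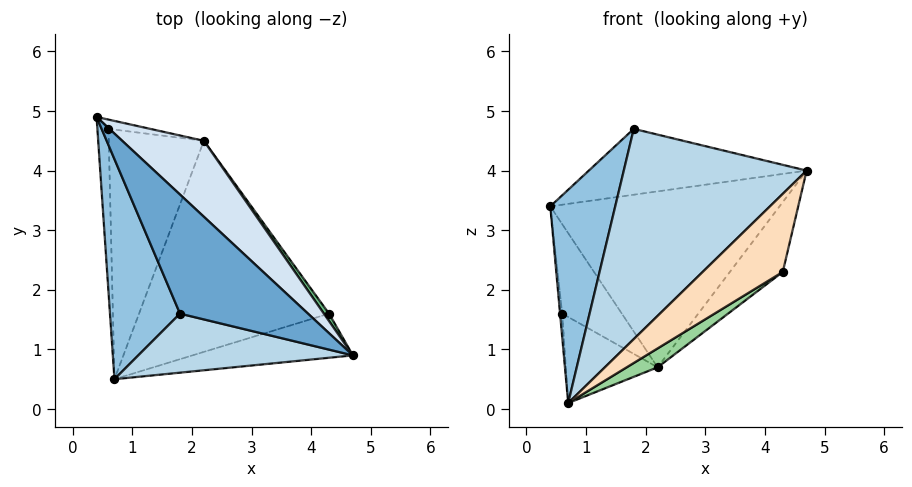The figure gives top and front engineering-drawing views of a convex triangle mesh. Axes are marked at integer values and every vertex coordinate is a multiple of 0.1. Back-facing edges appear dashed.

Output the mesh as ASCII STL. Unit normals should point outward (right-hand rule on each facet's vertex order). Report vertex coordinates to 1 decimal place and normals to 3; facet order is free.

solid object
 facet normal 0.312 0.460 0.832
  outer loop
   vertex 1.8 1.6 4.7
   vertex 4.7 0.9 4.0
   vertex 0.4 4.9 3.4
  endloop
 endfacet
 facet normal -0.918 -0.277 0.286
  outer loop
   vertex 1.8 1.6 4.7
   vertex 0.4 4.9 3.4
   vertex 0.7 0.5 0.1
  endloop
 endfacet
 facet normal -0.165 -0.950 0.267
  outer loop
   vertex 1.8 1.6 4.7
   vertex 0.7 0.5 0.1
   vertex 4.7 0.9 4.0
  endloop
 endfacet
 facet normal 0.624 0.717 0.310
  outer loop
   vertex 2.2 4.5 0.7
   vertex 0.4 4.9 3.4
   vertex 4.7 0.9 4.0
  endloop
 endfacet
 facet normal -0.994 0.016 -0.112
  outer loop
   vertex 0.6 4.7 1.6
   vertex 0.7 0.5 0.1
   vertex 0.4 4.9 3.4
  endloop
 endfacet
 facet normal 0.066 0.992 -0.103
  outer loop
   vertex 0.6 4.7 1.6
   vertex 0.4 4.9 3.4
   vertex 2.2 4.5 0.7
  endloop
 endfacet
 facet normal -0.441 0.293 -0.849
  outer loop
   vertex 0.6 4.7 1.6
   vertex 2.2 4.5 0.7
   vertex 0.7 0.5 0.1
  endloop
 endfacet
 facet normal 0.493 -0.758 -0.428
  outer loop
   vertex 4.3 1.6 2.3
   vertex 4.7 0.9 4.0
   vertex 0.7 0.5 0.1
  endloop
 endfacet
 facet normal 0.791 0.608 0.064
  outer loop
   vertex 4.3 1.6 2.3
   vertex 2.2 4.5 0.7
   vertex 4.7 0.9 4.0
  endloop
 endfacet
 facet normal 0.537 -0.075 -0.840
  outer loop
   vertex 4.3 1.6 2.3
   vertex 0.7 0.5 0.1
   vertex 2.2 4.5 0.7
  endloop
 endfacet
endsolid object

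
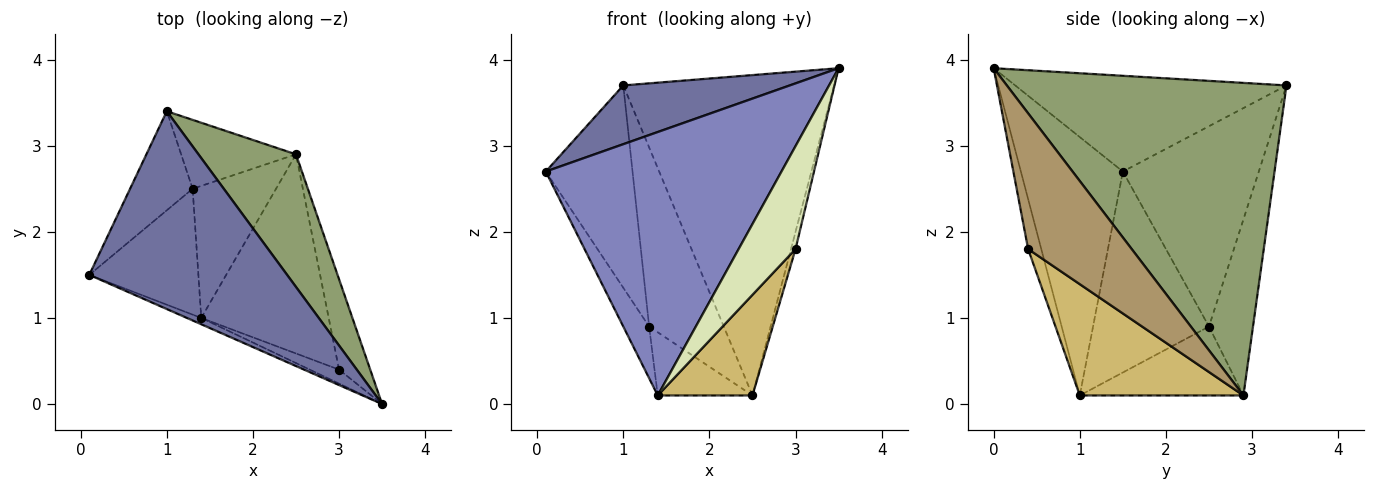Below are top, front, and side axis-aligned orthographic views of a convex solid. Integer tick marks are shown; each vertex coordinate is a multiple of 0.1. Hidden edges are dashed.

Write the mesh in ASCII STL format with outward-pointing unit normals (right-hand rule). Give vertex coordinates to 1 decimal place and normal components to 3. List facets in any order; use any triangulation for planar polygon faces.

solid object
 facet normal -0.421 -0.258 0.870
  outer loop
   vertex 1.0 3.4 3.7
   vertex 0.1 1.5 2.7
   vertex 3.5 0.0 3.9
  endloop
 endfacet
 facet normal -0.397 -0.918 -0.022
  outer loop
   vertex 1.4 1.0 0.1
   vertex 3.5 0.0 3.9
   vertex 0.1 1.5 2.7
  endloop
 endfacet
 facet normal -0.815 0.520 -0.255
  outer loop
   vertex 1.3 2.5 0.9
   vertex 0.1 1.5 2.7
   vertex 1.0 3.4 3.7
  endloop
 endfacet
 facet normal -0.862 0.192 -0.468
  outer loop
   vertex 1.3 2.5 0.9
   vertex 1.4 1.0 0.1
   vertex 0.1 1.5 2.7
  endloop
 endfacet
 facet normal 0.775 0.584 0.242
  outer loop
   vertex 2.5 2.9 0.1
   vertex 1.0 3.4 3.7
   vertex 3.5 0.0 3.9
  endloop
 endfacet
 facet normal -0.482 0.818 -0.314
  outer loop
   vertex 2.5 2.9 0.1
   vertex 1.3 2.5 0.9
   vertex 1.0 3.4 3.7
  endloop
 endfacet
 facet normal -0.598 0.346 -0.723
  outer loop
   vertex 2.5 2.9 0.1
   vertex 1.4 1.0 0.1
   vertex 1.3 2.5 0.9
  endloop
 endfacet
 facet normal -0.223 -0.966 -0.131
  outer loop
   vertex 3.0 0.4 1.8
   vertex 3.5 0.0 3.9
   vertex 1.4 1.0 0.1
  endloop
 endfacet
 facet normal 0.974 0.043 -0.224
  outer loop
   vertex 3.0 0.4 1.8
   vertex 2.5 2.9 0.1
   vertex 3.5 0.0 3.9
  endloop
 endfacet
 facet normal 0.615 -0.356 -0.704
  outer loop
   vertex 3.0 0.4 1.8
   vertex 1.4 1.0 0.1
   vertex 2.5 2.9 0.1
  endloop
 endfacet
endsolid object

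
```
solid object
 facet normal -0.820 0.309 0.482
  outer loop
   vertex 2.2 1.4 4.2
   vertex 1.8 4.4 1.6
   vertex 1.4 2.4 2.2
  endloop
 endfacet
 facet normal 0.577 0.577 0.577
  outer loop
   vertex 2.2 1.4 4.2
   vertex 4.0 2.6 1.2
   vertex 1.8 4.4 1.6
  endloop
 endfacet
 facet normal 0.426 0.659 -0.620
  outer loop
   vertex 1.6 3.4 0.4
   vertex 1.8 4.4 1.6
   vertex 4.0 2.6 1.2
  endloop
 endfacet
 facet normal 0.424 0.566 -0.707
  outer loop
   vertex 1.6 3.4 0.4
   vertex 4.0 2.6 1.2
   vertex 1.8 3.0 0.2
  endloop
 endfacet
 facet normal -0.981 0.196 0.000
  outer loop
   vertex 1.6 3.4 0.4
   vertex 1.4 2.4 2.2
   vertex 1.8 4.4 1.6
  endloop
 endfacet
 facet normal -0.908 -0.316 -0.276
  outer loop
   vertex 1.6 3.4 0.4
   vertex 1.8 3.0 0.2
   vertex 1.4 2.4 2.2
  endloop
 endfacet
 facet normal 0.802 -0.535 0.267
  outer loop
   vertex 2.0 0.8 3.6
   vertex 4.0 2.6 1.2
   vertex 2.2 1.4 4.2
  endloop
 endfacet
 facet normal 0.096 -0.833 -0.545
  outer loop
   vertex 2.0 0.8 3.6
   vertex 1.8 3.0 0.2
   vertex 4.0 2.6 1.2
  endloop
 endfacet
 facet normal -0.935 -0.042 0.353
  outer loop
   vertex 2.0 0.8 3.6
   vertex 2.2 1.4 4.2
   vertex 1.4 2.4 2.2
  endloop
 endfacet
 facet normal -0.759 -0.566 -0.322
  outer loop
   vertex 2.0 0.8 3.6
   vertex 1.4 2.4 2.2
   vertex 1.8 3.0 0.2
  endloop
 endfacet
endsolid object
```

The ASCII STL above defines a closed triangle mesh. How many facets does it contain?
10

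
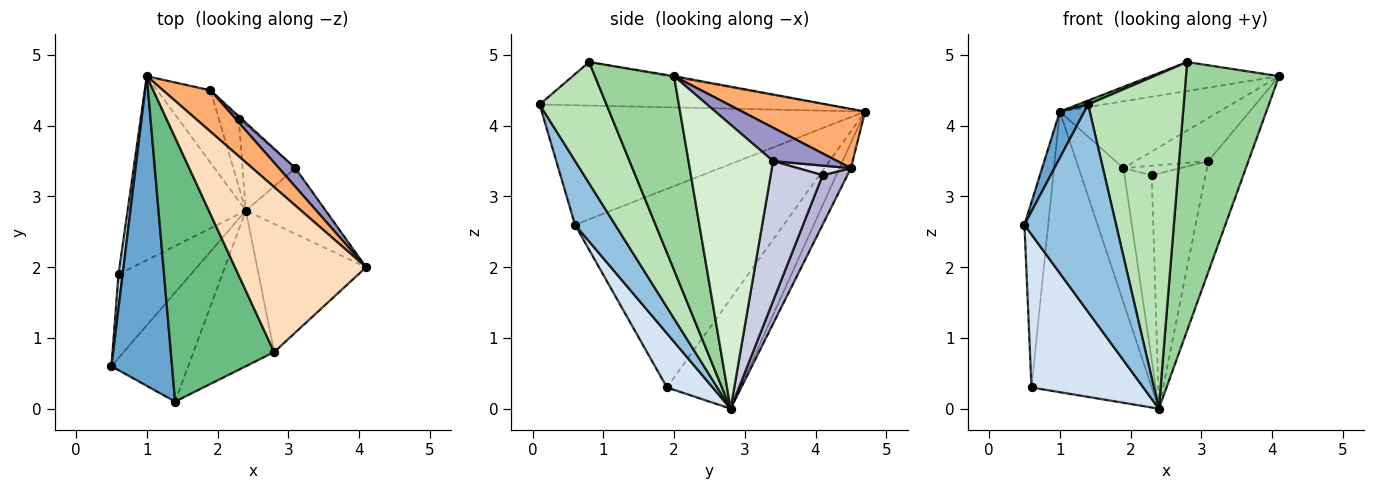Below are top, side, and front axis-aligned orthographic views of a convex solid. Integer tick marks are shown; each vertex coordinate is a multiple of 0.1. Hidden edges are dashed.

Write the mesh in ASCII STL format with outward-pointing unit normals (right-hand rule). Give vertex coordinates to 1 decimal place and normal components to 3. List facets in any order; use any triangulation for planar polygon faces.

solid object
 facet normal -0.890 -0.068 0.451
  outer loop
   vertex 1.4 0.1 4.3
   vertex 1.0 4.7 4.2
   vertex 0.5 0.6 2.6
  endloop
 endfacet
 facet normal 0.361 -0.825 -0.434
  outer loop
   vertex 1.4 0.1 4.3
   vertex 0.5 0.6 2.6
   vertex 2.4 2.8 0.0
  endloop
 endfacet
 facet normal -0.993 0.113 0.021
  outer loop
   vertex 0.6 1.9 0.3
   vertex 0.5 0.6 2.6
   vertex 1.0 4.7 4.2
  endloop
 endfacet
 facet normal 0.338 -0.826 -0.452
  outer loop
   vertex 0.6 1.9 0.3
   vertex 2.4 2.8 0.0
   vertex 0.5 0.6 2.6
  endloop
 endfacet
 facet normal -0.454 0.745 -0.488
  outer loop
   vertex 0.6 1.9 0.3
   vertex 1.0 4.7 4.2
   vertex 2.4 2.8 0.0
  endloop
 endfacet
 facet normal 0.549 0.711 0.439
  outer loop
   vertex 1.9 4.5 3.4
   vertex 1.0 4.7 4.2
   vertex 4.1 2.0 4.7
  endloop
 endfacet
 facet normal -0.220 0.859 -0.462
  outer loop
   vertex 1.9 4.5 3.4
   vertex 2.4 2.8 0.0
   vertex 1.0 4.7 4.2
  endloop
 endfacet
 facet normal -0.008 0.173 0.985
  outer loop
   vertex 2.8 0.8 4.9
   vertex 4.1 2.0 4.7
   vertex 1.0 4.7 4.2
  endloop
 endfacet
 facet normal -0.388 -0.014 0.922
  outer loop
   vertex 2.8 0.8 4.9
   vertex 1.0 4.7 4.2
   vertex 1.4 0.1 4.3
  endloop
 endfacet
 facet normal 0.608 -0.716 -0.342
  outer loop
   vertex 2.8 0.8 4.9
   vertex 2.4 2.8 0.0
   vertex 4.1 2.0 4.7
  endloop
 endfacet
 facet normal 0.536 -0.766 -0.356
  outer loop
   vertex 2.8 0.8 4.9
   vertex 1.4 0.1 4.3
   vertex 2.4 2.8 0.0
  endloop
 endfacet
 facet normal 0.876 0.415 -0.246
  outer loop
   vertex 3.1 3.4 3.5
   vertex 4.1 2.0 4.7
   vertex 2.4 2.8 0.0
  endloop
 endfacet
 facet normal 0.629 0.714 0.309
  outer loop
   vertex 3.1 3.4 3.5
   vertex 1.9 4.5 3.4
   vertex 4.1 2.0 4.7
  endloop
 endfacet
 facet normal 0.649 0.714 -0.262
  outer loop
   vertex 2.3 4.1 3.3
   vertex 2.4 2.8 0.0
   vertex 1.9 4.5 3.4
  endloop
 endfacet
 facet normal 0.672 0.696 -0.254
  outer loop
   vertex 2.3 4.1 3.3
   vertex 3.1 3.4 3.5
   vertex 2.4 2.8 0.0
  endloop
 endfacet
 facet normal 0.673 0.718 -0.179
  outer loop
   vertex 2.3 4.1 3.3
   vertex 1.9 4.5 3.4
   vertex 3.1 3.4 3.5
  endloop
 endfacet
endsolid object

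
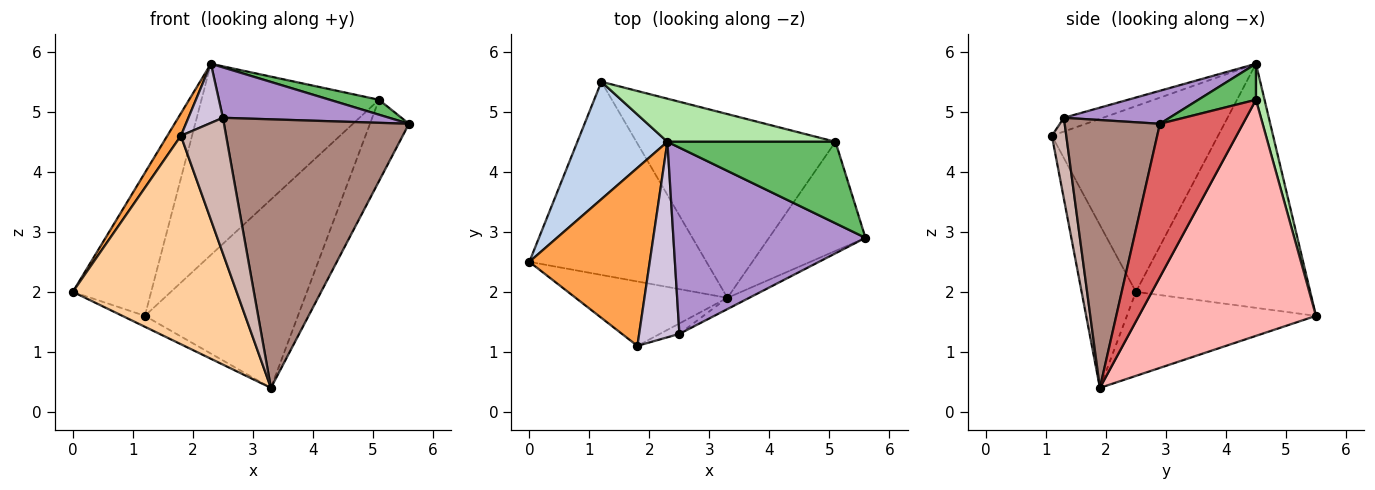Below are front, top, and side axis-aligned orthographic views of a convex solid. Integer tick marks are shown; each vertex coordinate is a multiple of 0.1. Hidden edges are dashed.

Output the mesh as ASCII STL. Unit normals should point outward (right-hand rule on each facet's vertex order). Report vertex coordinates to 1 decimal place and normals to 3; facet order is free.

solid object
 facet normal -0.428 0.051 -0.902
  outer loop
   vertex 3.3 1.9 0.4
   vertex 0.0 2.5 2.0
   vertex 1.2 5.5 1.6
  endloop
 endfacet
 facet normal -0.865 0.388 0.319
  outer loop
   vertex 2.3 4.5 5.8
   vertex 1.2 5.5 1.6
   vertex 0.0 2.5 2.0
  endloop
 endfacet
 facet normal -0.837 -0.068 0.543
  outer loop
   vertex 1.8 1.1 4.6
   vertex 2.3 4.5 5.8
   vertex 0.0 2.5 2.0
  endloop
 endfacet
 facet normal -0.302 -0.911 -0.281
  outer loop
   vertex 1.8 1.1 4.6
   vertex 0.0 2.5 2.0
   vertex 3.3 1.9 0.4
  endloop
 endfacet
 facet normal 0.206 -0.176 0.963
  outer loop
   vertex 5.1 4.5 5.2
   vertex 2.3 4.5 5.8
   vertex 5.6 2.9 4.8
  endloop
 endfacet
 facet normal 0.047 0.974 0.220
  outer loop
   vertex 5.1 4.5 5.2
   vertex 1.2 5.5 1.6
   vertex 2.3 4.5 5.8
  endloop
 endfacet
 facet normal 0.786 0.370 -0.495
  outer loop
   vertex 5.1 4.5 5.2
   vertex 5.6 2.9 4.8
   vertex 3.3 1.9 0.4
  endloop
 endfacet
 facet normal 0.638 0.551 -0.538
  outer loop
   vertex 5.1 4.5 5.2
   vertex 3.3 1.9 0.4
   vertex 1.2 5.5 1.6
  endloop
 endfacet
 facet normal 0.164 -0.258 0.952
  outer loop
   vertex 2.5 1.3 4.9
   vertex 5.6 2.9 4.8
   vertex 2.3 4.5 5.8
  endloop
 endfacet
 facet normal -0.311 -0.275 0.910
  outer loop
   vertex 2.5 1.3 4.9
   vertex 2.3 4.5 5.8
   vertex 1.8 1.1 4.6
  endloop
 endfacet
 facet normal 0.457 -0.888 -0.037
  outer loop
   vertex 2.5 1.3 4.9
   vertex 3.3 1.9 0.4
   vertex 5.6 2.9 4.8
  endloop
 endfacet
 facet normal 0.303 -0.950 -0.073
  outer loop
   vertex 2.5 1.3 4.9
   vertex 1.8 1.1 4.6
   vertex 3.3 1.9 0.4
  endloop
 endfacet
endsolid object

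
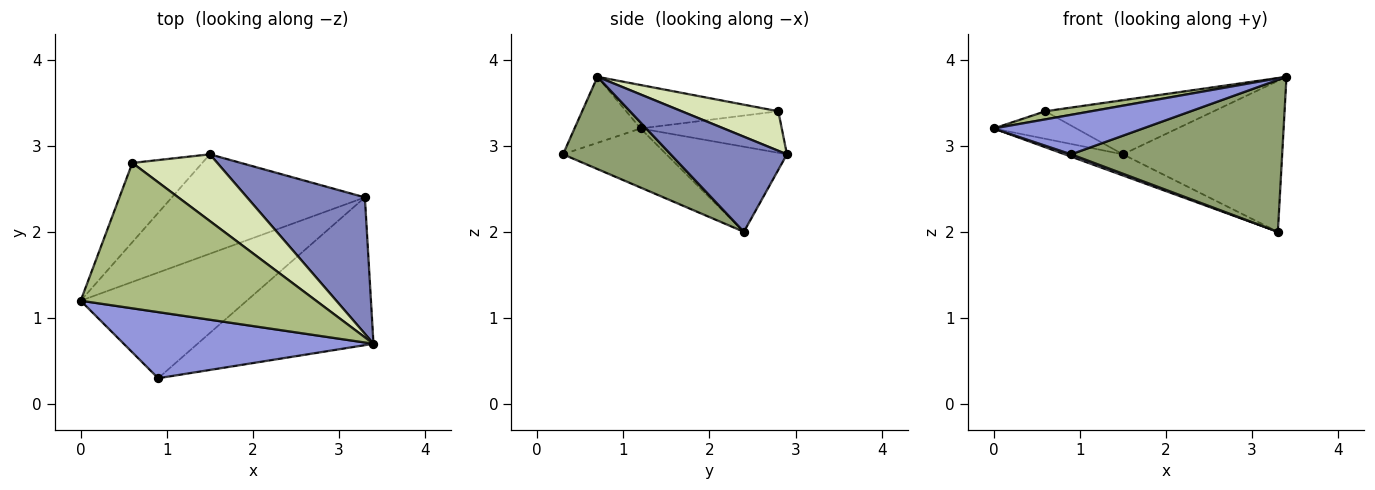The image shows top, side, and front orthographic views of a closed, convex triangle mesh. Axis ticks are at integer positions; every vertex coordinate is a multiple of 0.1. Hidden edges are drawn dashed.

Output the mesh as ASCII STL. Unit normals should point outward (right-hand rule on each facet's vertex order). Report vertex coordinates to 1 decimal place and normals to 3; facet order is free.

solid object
 facet normal -0.396 0.191 -0.898
  outer loop
   vertex 3.3 2.4 2.0
   vertex 0.0 1.2 3.2
   vertex 1.5 2.9 2.9
  endloop
 endfacet
 facet normal 0.476 0.652 0.590
  outer loop
   vertex 3.3 2.4 2.0
   vertex 1.5 2.9 2.9
   vertex 3.4 0.7 3.8
  endloop
 endfacet
 facet normal -0.221 -0.500 0.837
  outer loop
   vertex 0.9 0.3 2.9
   vertex 3.4 0.7 3.8
   vertex 0.0 1.2 3.2
  endloop
 endfacet
 facet normal -0.335 -0.021 -0.942
  outer loop
   vertex 0.9 0.3 2.9
   vertex 0.0 1.2 3.2
   vertex 3.3 2.4 2.0
  endloop
 endfacet
 facet normal 0.343 -0.673 -0.655
  outer loop
   vertex 0.9 0.3 2.9
   vertex 3.3 2.4 2.0
   vertex 3.4 0.7 3.8
  endloop
 endfacet
 facet normal -0.181 -0.055 0.982
  outer loop
   vertex 0.6 2.8 3.4
   vertex 0.0 1.2 3.2
   vertex 3.4 0.7 3.8
  endloop
 endfacet
 facet normal -0.489 0.286 -0.824
  outer loop
   vertex 0.6 2.8 3.4
   vertex 1.5 2.9 2.9
   vertex 0.0 1.2 3.2
  endloop
 endfacet
 facet normal 0.340 0.592 0.730
  outer loop
   vertex 0.6 2.8 3.4
   vertex 3.4 0.7 3.8
   vertex 1.5 2.9 2.9
  endloop
 endfacet
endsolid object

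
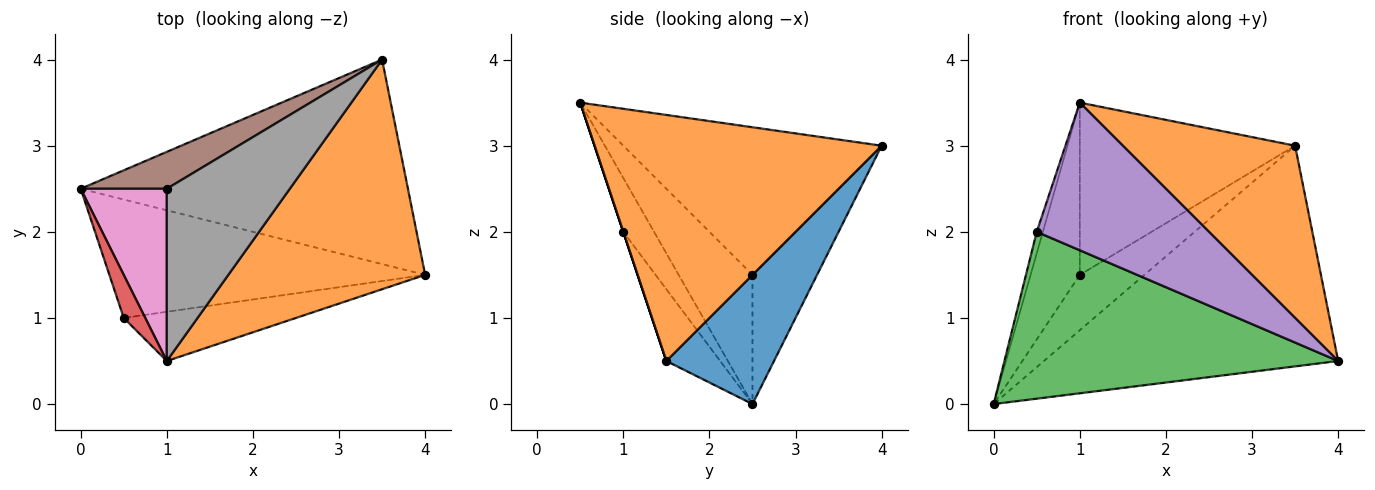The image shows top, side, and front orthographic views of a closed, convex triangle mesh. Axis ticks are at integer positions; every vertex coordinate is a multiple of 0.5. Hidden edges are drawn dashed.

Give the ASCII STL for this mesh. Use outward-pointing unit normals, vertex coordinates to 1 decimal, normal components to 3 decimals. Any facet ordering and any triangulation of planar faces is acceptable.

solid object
 facet normal 0.259 0.708 -0.657
  outer loop
   vertex 3.5 4.0 3.0
   vertex 4.0 1.5 0.5
   vertex 0.0 2.5 0.0
  endloop
 endfacet
 facet normal 0.707 -0.424 0.566
  outer loop
   vertex 1.0 0.5 3.5
   vertex 4.0 1.5 0.5
   vertex 3.5 4.0 3.0
  endloop
 endfacet
 facet normal -0.130 -0.809 -0.574
  outer loop
   vertex 0.5 1.0 2.0
   vertex 0.0 2.5 0.0
   vertex 4.0 1.5 0.5
  endloop
 endfacet
 facet normal -0.913 0.183 0.365
  outer loop
   vertex 0.5 1.0 2.0
   vertex 1.0 0.5 3.5
   vertex 0.0 2.5 0.0
  endloop
 endfacet
 facet normal 0.000 -0.949 -0.316
  outer loop
   vertex 0.5 1.0 2.0
   vertex 4.0 1.5 0.5
   vertex 1.0 0.5 3.5
  endloop
 endfacet
 facet normal -0.640 0.640 0.426
  outer loop
   vertex 1.0 2.5 1.5
   vertex 3.5 4.0 3.0
   vertex 0.0 2.5 0.0
  endloop
 endfacet
 facet normal -0.728 0.485 0.485
  outer loop
   vertex 1.0 2.5 1.5
   vertex 0.0 2.5 0.0
   vertex 1.0 0.5 3.5
  endloop
 endfacet
 facet normal -0.647 0.539 0.539
  outer loop
   vertex 1.0 2.5 1.5
   vertex 1.0 0.5 3.5
   vertex 3.5 4.0 3.0
  endloop
 endfacet
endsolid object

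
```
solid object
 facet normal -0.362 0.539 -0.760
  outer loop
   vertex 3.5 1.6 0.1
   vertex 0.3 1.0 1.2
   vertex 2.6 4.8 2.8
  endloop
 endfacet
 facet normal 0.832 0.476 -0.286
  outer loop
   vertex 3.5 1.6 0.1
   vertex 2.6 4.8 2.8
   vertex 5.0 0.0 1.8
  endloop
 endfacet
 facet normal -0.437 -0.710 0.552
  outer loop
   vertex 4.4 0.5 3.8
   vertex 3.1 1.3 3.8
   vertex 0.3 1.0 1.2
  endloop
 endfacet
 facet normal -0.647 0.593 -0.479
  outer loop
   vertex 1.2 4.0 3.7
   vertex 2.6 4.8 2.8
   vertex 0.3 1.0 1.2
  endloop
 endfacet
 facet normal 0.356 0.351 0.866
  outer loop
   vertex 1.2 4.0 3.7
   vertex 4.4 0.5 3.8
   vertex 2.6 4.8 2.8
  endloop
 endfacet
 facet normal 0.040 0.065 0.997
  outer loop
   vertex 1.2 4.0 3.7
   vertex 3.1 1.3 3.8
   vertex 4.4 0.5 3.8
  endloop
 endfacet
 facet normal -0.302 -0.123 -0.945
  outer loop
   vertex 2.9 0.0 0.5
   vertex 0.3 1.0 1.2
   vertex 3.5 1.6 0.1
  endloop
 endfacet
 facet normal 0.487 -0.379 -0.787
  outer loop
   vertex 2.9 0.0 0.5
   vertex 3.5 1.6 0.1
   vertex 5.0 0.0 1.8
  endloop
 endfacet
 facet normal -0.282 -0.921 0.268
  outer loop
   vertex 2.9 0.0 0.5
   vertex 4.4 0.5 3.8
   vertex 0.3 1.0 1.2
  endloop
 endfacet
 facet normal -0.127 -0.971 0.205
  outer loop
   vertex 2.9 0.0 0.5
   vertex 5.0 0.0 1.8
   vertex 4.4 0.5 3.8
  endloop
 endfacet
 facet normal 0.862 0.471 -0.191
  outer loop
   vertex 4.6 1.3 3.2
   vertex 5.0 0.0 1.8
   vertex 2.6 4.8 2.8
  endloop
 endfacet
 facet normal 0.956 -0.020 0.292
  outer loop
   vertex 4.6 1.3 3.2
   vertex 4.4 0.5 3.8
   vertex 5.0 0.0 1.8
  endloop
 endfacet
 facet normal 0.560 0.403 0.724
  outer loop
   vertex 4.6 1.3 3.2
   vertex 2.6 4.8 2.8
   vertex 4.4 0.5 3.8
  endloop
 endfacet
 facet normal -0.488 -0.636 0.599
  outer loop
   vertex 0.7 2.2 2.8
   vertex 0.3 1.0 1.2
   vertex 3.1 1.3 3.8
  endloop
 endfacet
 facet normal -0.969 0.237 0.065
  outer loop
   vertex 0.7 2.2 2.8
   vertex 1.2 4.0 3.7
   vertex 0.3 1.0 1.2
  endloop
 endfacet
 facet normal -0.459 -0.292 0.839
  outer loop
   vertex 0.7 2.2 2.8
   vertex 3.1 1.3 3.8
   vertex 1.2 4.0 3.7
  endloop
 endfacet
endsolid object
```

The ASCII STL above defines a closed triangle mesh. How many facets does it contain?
16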